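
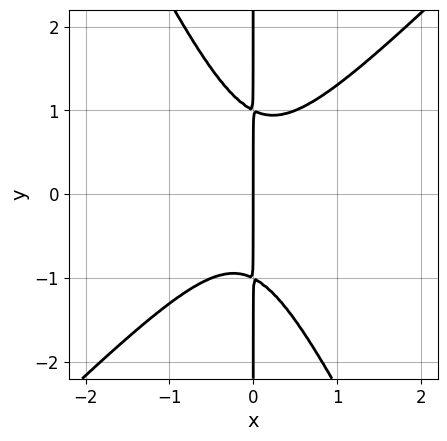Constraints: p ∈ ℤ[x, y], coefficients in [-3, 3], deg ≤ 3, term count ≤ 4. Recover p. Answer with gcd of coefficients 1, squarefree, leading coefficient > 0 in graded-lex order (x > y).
The degree is 3 — the shape is more complex than any degree-2 curve.
From the axis intercepts and sections: it crosses the x-axis at the gridline x = 0; every point of the y-axis in the box is on the curve.
The integer polynomial consistent with all of this is the stated p.

2*x^3 - x^2*y - x*y^2 + x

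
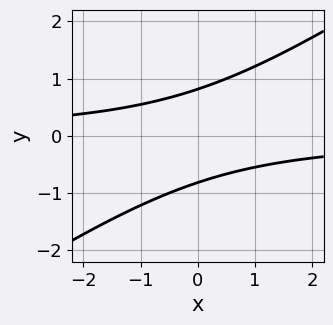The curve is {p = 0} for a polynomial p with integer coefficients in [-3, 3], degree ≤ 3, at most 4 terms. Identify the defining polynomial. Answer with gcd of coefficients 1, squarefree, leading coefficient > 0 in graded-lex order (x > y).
2*x*y - 3*y^2 + 2

deg p = 2. No degree-1 curve has this shape.
Observable constraints: no x-intercept at any integer in the box.
The integer polynomial consistent with all of this is the stated p.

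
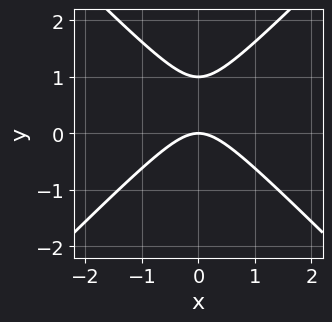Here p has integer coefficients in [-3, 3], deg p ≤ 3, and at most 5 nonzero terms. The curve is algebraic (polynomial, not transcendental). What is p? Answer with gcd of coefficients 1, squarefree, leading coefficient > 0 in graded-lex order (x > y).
First, the degree is 2 — no degree-1 curve has this shape.
Then, symmetries: it's symmetric under x → −x, forcing even powers of x.
Next, from the axis intercepts and sections: it meets the x-axis at x = 0 (among the integer gridlines); the y-axis gridline crossings are at y ∈ {0, 1}.
Finally, solving for integer coefficients yields p as stated.

x^2 - y^2 + y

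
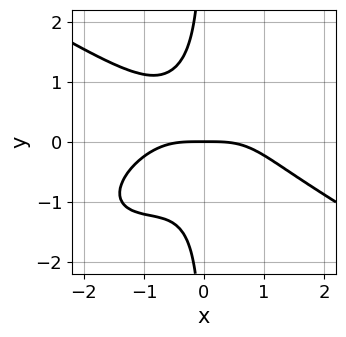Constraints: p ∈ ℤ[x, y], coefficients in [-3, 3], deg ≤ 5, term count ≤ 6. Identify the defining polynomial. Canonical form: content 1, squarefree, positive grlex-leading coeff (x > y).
First, deg p = 4. The shape is more complex than any degree-3 curve.
Then, from the visible intercepts: it meets the x-axis at x = 0 (among the integer gridlines); one y-axis crossing is at y = 0.
Finally, solving for integer coefficients yields p as stated.

x^4 - x^2*y^2 + 3*x*y^3 + 2*x^2*y + 2*y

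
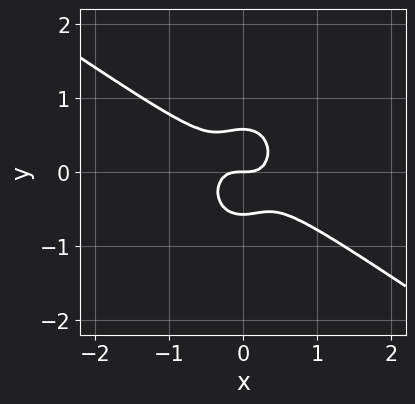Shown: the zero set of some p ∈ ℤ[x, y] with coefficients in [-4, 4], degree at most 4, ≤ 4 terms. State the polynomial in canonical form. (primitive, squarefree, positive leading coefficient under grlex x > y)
3*x^3 + 3*x^2*y + 3*y^3 - y

(a) deg p = 3. No degree-2 curve has this shape.
(b) Against the integer gridlines: one x-axis crossing is at x = 0; it meets the y-axis at y = 0 (among the integer gridlines).
(c) The integer polynomial consistent with all of this is the stated p.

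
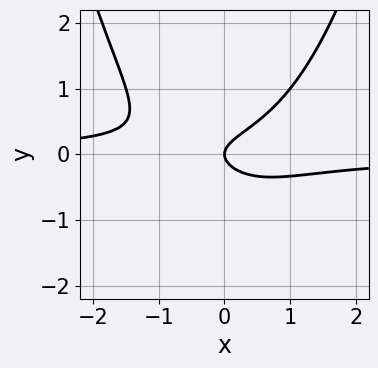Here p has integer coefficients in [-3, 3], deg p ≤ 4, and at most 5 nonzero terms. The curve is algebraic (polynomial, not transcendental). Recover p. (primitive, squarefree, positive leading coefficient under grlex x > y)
2*x^2*y - 3*y^2 + x

The degree is 3 — the shape is more complex than any degree-2 curve.
Against the integer gridlines: it meets the y-axis at y = 0 (among the integer gridlines); it meets the x-axis at x = 0 (among the integer gridlines).
Fitting integer coefficients to these (and the overall shape) gives p.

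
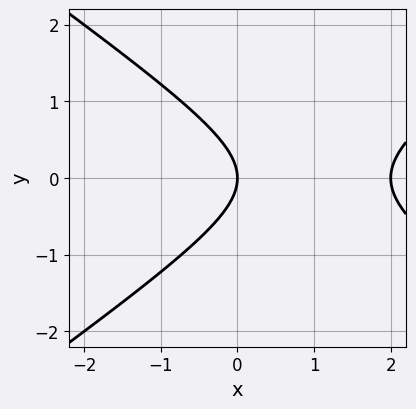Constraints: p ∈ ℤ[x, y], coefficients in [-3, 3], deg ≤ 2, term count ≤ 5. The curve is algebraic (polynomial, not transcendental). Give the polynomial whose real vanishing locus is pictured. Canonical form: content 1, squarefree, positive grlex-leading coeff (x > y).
1. deg p = 2. The shape is more complex than any degree-1 curve.
2. Symmetries: mirror symmetry y ↦ −y ⇒ only even powers of y.
3. Observable constraints: it crosses the y-axis at the gridline y = 0; among the integer gridlines, it crosses the x-axis at x ∈ {0, 2}.
4. Assembling these constraints gives the stated polynomial.

x^2 - 2*y^2 - 2*x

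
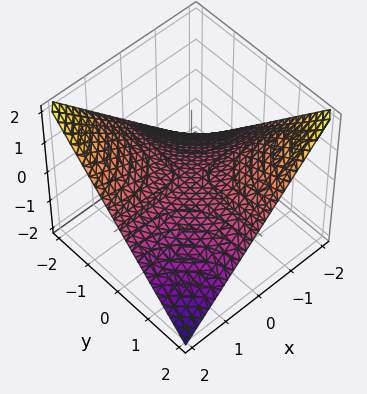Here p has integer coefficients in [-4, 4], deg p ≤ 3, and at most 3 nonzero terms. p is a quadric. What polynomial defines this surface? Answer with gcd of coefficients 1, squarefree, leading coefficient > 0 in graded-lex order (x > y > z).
The degree is 2 — a saddle surface; a quadric.
From the visible intercepts: the visible x-axis segment lies entirely on the surface; it crosses the z-axis at the gridline z = 0; the visible y-axis segment lies entirely on the surface.
Solving for integer coefficients yields p as stated.

x*y + 2*z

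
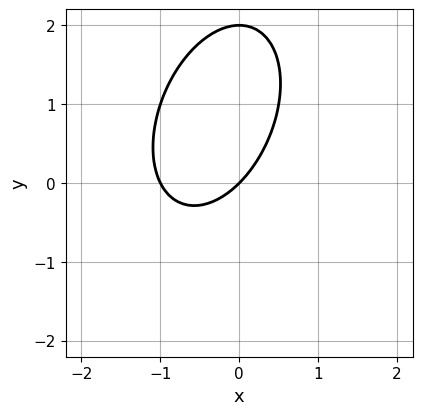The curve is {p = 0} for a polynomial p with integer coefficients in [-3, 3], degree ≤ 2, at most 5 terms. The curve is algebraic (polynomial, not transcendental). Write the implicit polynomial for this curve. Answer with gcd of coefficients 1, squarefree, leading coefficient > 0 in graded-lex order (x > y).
2*x^2 - x*y + y^2 + 2*x - 2*y

First, the degree is 2 — no degree-1 curve has this shape.
Then, from the visible intercepts: the x-axis gridline crossings are at x ∈ {-1, 0}; among the integer gridlines, it crosses the y-axis at y ∈ {0, 2}.
Finally, putting this together gives p.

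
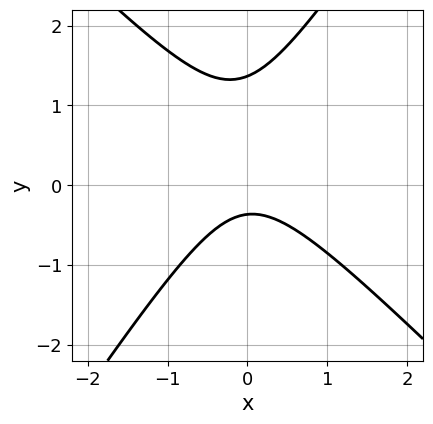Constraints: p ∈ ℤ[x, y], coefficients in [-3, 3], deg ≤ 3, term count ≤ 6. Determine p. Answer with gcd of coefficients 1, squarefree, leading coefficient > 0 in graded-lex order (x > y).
3*x^2 + x*y - 2*y^2 + 2*y + 1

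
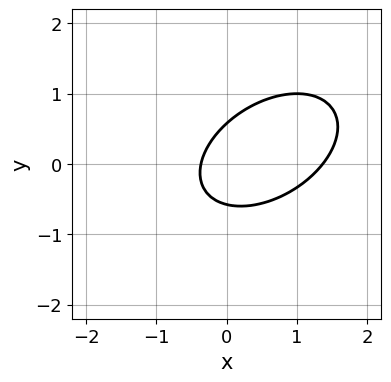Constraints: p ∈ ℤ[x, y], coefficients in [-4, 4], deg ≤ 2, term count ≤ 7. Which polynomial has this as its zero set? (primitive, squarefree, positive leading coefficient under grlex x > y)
2*x^2 - 2*x*y + 3*y^2 - 2*x - 1

First, the degree is 2 — a generic line meets the curve in up to 2 points.
Finally, matching integer coefficients to the picture gives p.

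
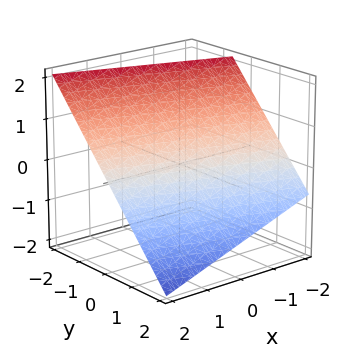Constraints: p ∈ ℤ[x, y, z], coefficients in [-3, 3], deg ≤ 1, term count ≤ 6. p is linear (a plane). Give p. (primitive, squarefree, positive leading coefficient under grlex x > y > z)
(a) Degree: every cross-section is a straight line — this is a plane, so deg p = 1.
(b) Reading off the gridlines: one x-axis crossing is at x = 2.
(c) Matching integer coefficients to the picture gives p.

x + 3*y + 3*z - 2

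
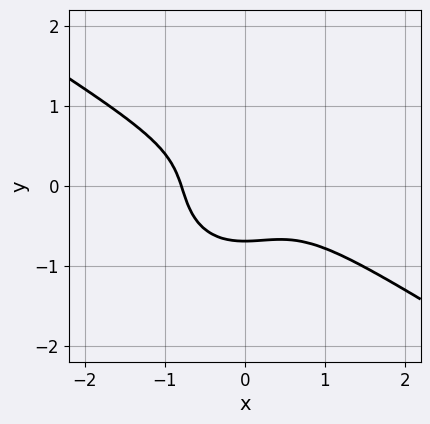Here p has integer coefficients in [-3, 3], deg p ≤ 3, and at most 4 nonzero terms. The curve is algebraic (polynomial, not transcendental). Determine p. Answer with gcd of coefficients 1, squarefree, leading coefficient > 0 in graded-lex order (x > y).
1. Degree: a generic line meets the curve in up to 3 points, so deg p = 3.
2. Solving for integer coefficients yields p as stated.

2*x^3 + 2*x^2*y + 3*y^3 + 1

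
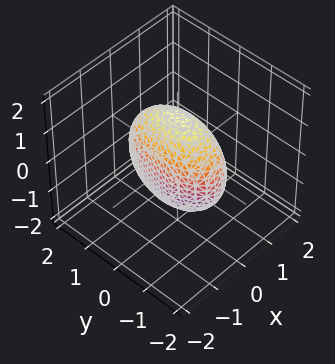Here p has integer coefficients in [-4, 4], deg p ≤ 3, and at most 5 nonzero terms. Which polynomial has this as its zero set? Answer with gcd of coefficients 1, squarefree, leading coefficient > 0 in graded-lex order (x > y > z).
3*x^2 + y^2 + z^2 - 2

1. The degree is 2 — a closed, bounded, convex surface; a quadric.
2. Symmetries: the y ↦ −y reflection is a symmetry, so y appears only in even powers; it's symmetric under z → −z, forcing even powers of z; mirror symmetry x ↦ −x ⇒ only even powers of x.
3. Solving for integer coefficients yields p as stated.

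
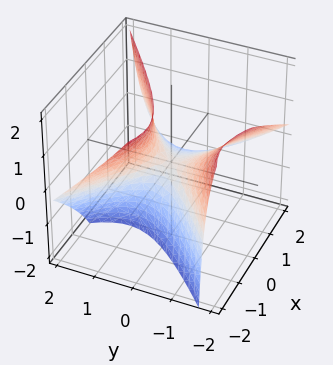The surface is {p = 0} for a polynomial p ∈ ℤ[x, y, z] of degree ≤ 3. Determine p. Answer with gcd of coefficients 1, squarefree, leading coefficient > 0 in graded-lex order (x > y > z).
First, the degree is 2 — no degree-1 surface has this shape.
Then, observable constraints: it meets the x-axis at x = 0 (among the integer gridlines); it meets the z-axis at z = 0 (among the integer gridlines); it crosses the y-axis at the gridline y = 0.
Finally, fitting integer coefficients to these (and the overall shape) gives p.

2*x^2 + 3*x*z - 3*y^2 - 3*y*z + 2*z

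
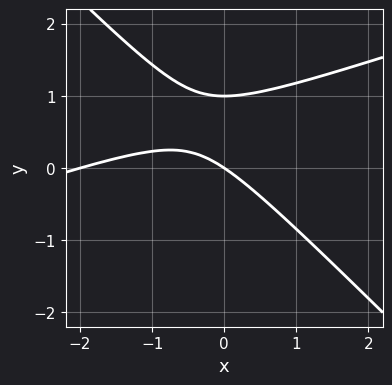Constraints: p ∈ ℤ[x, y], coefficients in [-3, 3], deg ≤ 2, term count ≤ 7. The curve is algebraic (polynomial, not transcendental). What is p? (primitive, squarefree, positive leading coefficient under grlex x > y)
x^2 - 2*x*y - 3*y^2 + 2*x + 3*y

First, deg p = 2. A generic line meets the curve in up to 2 points.
Next, checking where it meets the axes: the y-axis gridline crossings are at y ∈ {0, 1}; among the integer gridlines, it crosses the x-axis at x ∈ {-2, 0}.
Finally, assembling these constraints gives the stated polynomial.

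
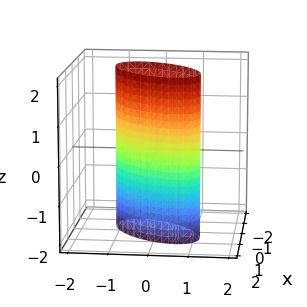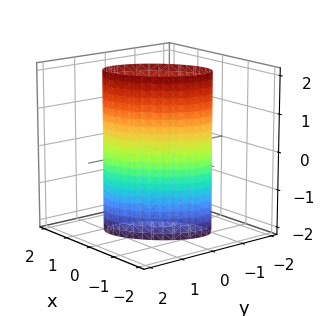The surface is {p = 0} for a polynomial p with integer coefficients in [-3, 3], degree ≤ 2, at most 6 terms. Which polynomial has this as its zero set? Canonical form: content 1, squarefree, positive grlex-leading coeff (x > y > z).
x^2 - x*y + y^2 - 1

Degree: no degree-1 surface has this shape, so deg p = 2.
From the axis intercepts and sections: the x-axis gridline crossings are at x ∈ {-1, 1}; it misses every integer gridline on the z-axis; the y-axis gridline crossings are at y ∈ {-1, 1}.
Assembling these constraints gives the stated polynomial.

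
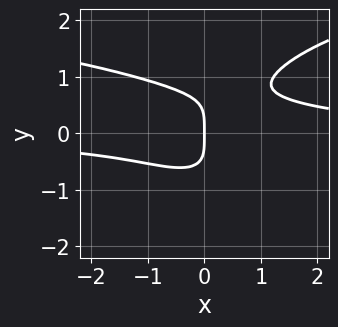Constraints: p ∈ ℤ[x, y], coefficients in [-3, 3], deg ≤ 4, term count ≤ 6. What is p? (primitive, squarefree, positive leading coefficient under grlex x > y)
First, deg p = 4. The shape is more complex than any degree-3 curve.
Then, from the axis intercepts and sections: one x-axis crossing is at x = 0; it meets the y-axis at y = 0 (among the integer gridlines).
Finally, solving for integer coefficients yields p as stated.

x^2*y^2 + 3*y^4 - 3*x^2*y - 3*x*y^2 + 3*x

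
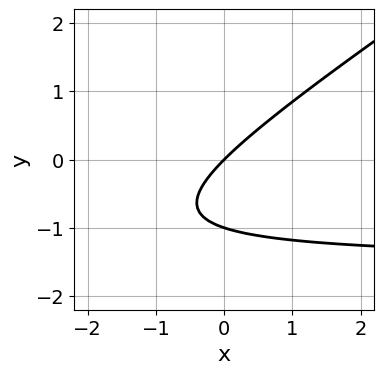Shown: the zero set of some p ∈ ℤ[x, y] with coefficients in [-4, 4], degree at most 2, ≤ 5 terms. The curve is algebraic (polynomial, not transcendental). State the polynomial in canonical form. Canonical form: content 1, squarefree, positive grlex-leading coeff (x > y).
First, degree: the shape is more complex than any degree-1 curve, so deg p = 2.
Next, checking where it meets the axes: the y-axis gridline crossings are at y ∈ {-1, 0}; it meets the x-axis at x = 0 (among the integer gridlines).
Finally, together with the visible shape, these determine p as stated.

2*x*y - 3*y^2 + 3*x - 3*y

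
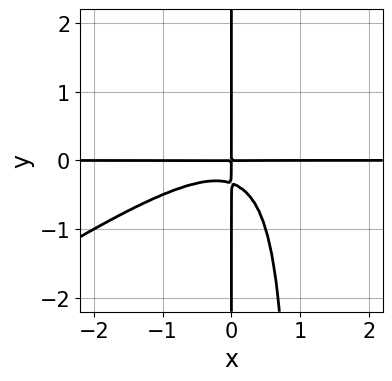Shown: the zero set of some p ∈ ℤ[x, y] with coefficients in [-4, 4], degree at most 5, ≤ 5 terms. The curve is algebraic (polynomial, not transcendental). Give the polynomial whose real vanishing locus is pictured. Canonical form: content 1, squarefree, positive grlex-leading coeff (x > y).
2*x^3*y - 3*x^2*y^2 + 3*x*y^2 + x*y

1. deg p = 4. The shape is more complex than any degree-3 curve.
2. Against the integer gridlines: every point of the y-axis in the box is on the curve; the visible x-axis segment lies entirely on the curve.
3. Solving for integer coefficients yields p as stated.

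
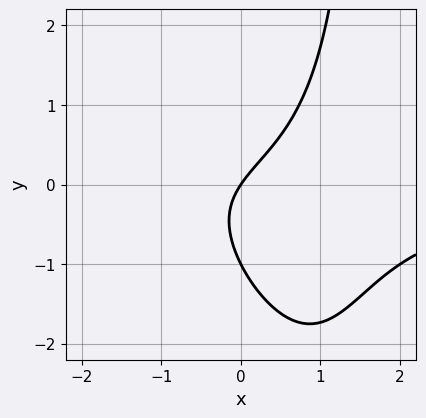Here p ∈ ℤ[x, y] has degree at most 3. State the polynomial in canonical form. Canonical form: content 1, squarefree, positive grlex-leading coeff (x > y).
2*x^2*y + x*y^2 - 2*y^2 + 3*x - 2*y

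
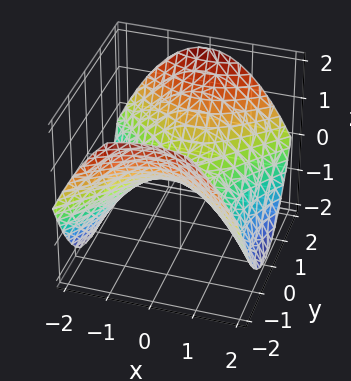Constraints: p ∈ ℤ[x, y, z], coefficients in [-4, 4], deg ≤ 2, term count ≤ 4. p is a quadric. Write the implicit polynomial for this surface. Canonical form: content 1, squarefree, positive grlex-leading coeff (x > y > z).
First, the degree is 2 — a saddle surface; a quadric.
Then, symmetries: it's symmetric under y → −y, forcing even powers of y; it's symmetric under x → −x, forcing even powers of x.
Then, from the visible intercepts: one z-axis crossing is at z = 0; it crosses the y-axis at the gridline y = 0; one x-axis crossing is at x = 0.
Finally, solving for integer coefficients yields p as stated.

x^2 - y^2 + 2*z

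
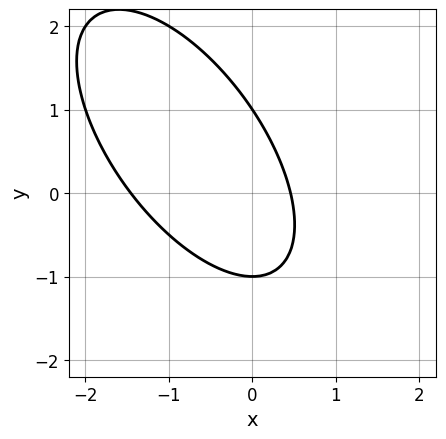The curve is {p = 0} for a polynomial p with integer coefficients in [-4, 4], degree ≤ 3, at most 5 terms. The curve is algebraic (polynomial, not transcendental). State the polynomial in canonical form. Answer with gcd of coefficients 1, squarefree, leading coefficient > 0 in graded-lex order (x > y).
1. Degree: a generic line meets the curve in up to 2 points, so deg p = 2.
2. Reading off the gridlines: the y-axis gridline crossings are at y ∈ {-1, 1}.
3. Together with the visible shape, these determine p as stated.

3*x^2 + 3*x*y + 2*y^2 + 3*x - 2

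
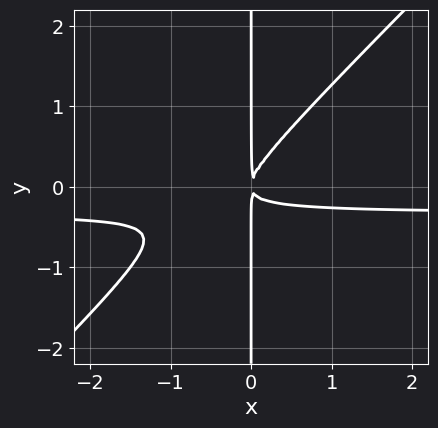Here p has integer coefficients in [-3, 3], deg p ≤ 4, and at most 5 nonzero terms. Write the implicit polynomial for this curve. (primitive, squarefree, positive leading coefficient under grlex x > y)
(a) deg p = 3. No degree-2 curve has this shape.
(b) Observable constraints: every point of the y-axis in the box is on the curve.
(c) Assembling these constraints gives the stated polynomial.

3*x^2*y - 3*x*y^2 + x^2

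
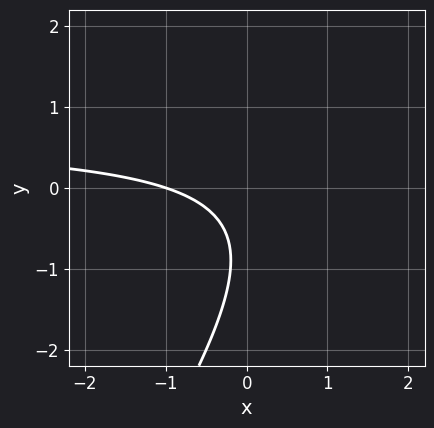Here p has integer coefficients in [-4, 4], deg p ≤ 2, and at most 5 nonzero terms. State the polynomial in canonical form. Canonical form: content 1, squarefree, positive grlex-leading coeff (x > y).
First, degree: a generic line meets the curve in up to 2 points, so deg p = 2.
Then, against the integer gridlines: one x-axis crossing is at x = -1; the curve avoids every integer y-axis point in the box.
Finally, putting this together gives p.

3*x*y - 2*y^2 - 2*x - 3*y - 2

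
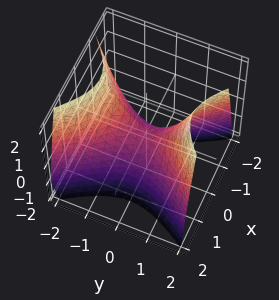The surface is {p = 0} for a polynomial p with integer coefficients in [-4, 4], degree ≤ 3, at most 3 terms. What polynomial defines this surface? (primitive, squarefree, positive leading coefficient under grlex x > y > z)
3*x^2 - 2*y^2 + 2*z

The degree is 2 — a hyperbolic paraboloid; a quadric.
Symmetries: mirror symmetry y ↦ −y ⇒ only even powers of y; mirror symmetry x ↦ −x ⇒ only even powers of x.
From the visible intercepts: it meets the z-axis at z = 0 (among the integer gridlines); it crosses the x-axis at the gridline x = 0.
Fitting integer coefficients to these (and the overall shape) gives p.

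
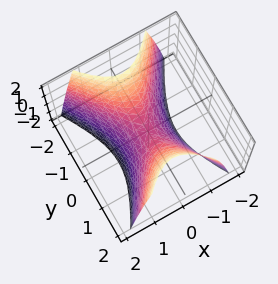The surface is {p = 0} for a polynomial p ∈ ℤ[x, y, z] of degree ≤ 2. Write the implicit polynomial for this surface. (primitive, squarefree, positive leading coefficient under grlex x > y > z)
2*x^2 - y^2 + z

First, deg p = 2. A saddle surface; a quadric.
Then, symmetries: it's symmetric under x → −x, forcing even powers of x; it's symmetric under y → −y, forcing even powers of y.
Next, checking where it meets the axes: it meets the z-axis at z = 0 (among the integer gridlines); it meets the x-axis at x = 0 (among the integer gridlines); one y-axis crossing is at y = 0.
Finally, solving for integer coefficients yields p as stated.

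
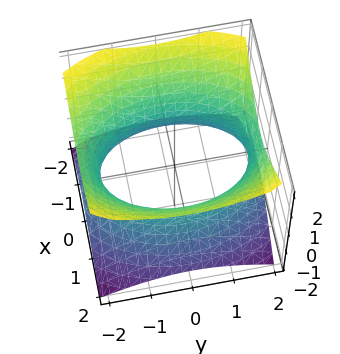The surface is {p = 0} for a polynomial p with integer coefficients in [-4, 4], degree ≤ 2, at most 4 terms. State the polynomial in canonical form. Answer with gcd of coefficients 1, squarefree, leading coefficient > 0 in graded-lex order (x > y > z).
1. The degree is 2 — one connected sheet with a waist; a quadric.
2. Symmetries: it's symmetric under z → −z, forcing even powers of z; mirror symmetry x ↦ −x ⇒ only even powers of x; the y ↦ −y reflection is a symmetry, so y appears only in even powers.
3. Checking where it meets the axes: no z-intercept at any integer in the box.
4. The integer polynomial consistent with all of this is the stated p.

2*x^2 + y^2 - 2*z^2 - 3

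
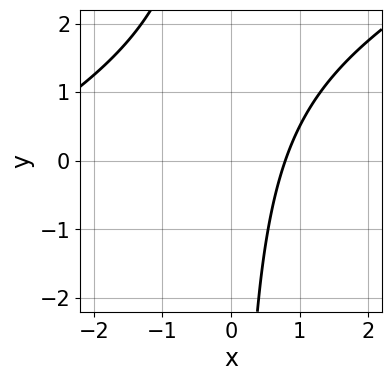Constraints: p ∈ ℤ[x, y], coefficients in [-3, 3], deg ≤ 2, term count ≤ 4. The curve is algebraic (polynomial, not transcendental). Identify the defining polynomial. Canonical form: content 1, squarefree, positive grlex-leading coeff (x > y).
x^2 - 2*x*y + 3*x - 3

Degree: the shape is more complex than any degree-1 curve, so deg p = 2.
Against the integer gridlines: the curve avoids every integer y-axis point in the box.
Assembling these constraints gives the stated polynomial.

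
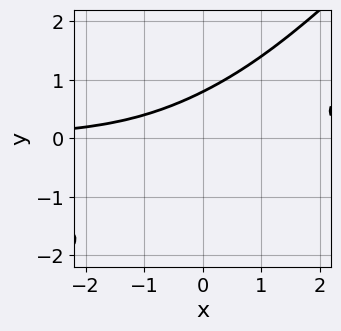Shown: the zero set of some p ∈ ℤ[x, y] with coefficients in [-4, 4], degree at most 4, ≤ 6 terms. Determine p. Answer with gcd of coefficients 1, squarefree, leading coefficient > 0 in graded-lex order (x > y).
First, deg p = 3.
Then, from the axis intercepts and sections: the curve avoids every integer x-axis point in the box.
Finally, solving for integer coefficients yields p as stated.

x^2*y - 3*x*y^2 + 2*y^3 - 1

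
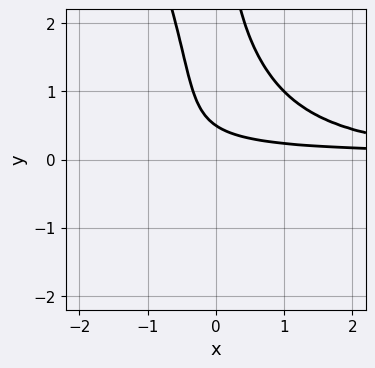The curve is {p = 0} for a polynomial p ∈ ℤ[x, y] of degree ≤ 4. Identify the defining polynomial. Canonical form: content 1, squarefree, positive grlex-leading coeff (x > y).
1. deg p = 4.
2. Checking where it meets the axes: the curve avoids every integer x-axis point in the box.
3. The integer polynomial consistent with all of this is the stated p.

3*x^2*y^2 + x*y^3 - 3*x*y - 2*y + 1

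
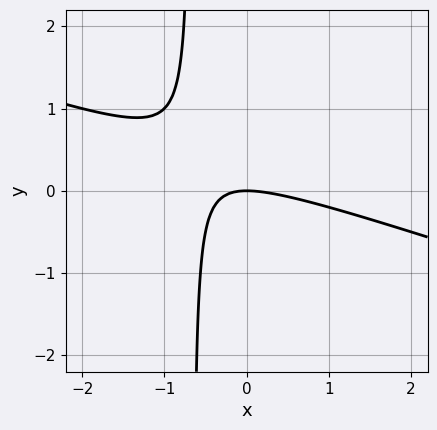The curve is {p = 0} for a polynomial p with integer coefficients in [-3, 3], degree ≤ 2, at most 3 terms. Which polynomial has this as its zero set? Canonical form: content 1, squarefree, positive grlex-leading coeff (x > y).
(a) The degree is 2 — no degree-1 curve has this shape.
(b) Observable constraints: one y-axis crossing is at y = 0; one x-axis crossing is at x = 0.
(c) Matching integer coefficients to the picture gives p.

x^2 + 3*x*y + 2*y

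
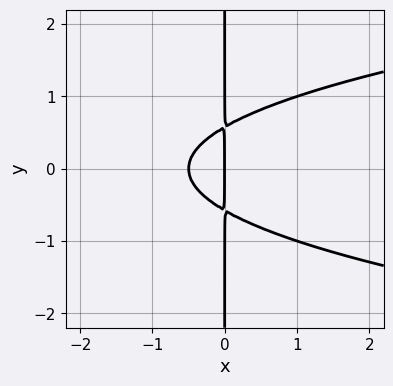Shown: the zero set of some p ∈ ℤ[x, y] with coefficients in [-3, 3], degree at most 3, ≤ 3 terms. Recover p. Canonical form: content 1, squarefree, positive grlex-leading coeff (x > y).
3*x*y^2 - 2*x^2 - x

First, degree: no degree-2 curve has this shape, so deg p = 3.
Next, symmetries: it's symmetric under y → −y, forcing even powers of y.
Then, from the axis intercepts and sections: every point of the y-axis in the box is on the curve; it crosses the x-axis at the gridline x = 0.
Finally, assembling these constraints gives the stated polynomial.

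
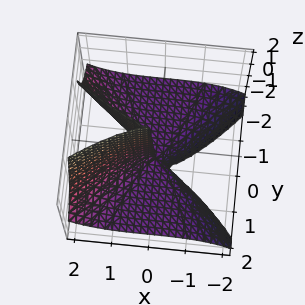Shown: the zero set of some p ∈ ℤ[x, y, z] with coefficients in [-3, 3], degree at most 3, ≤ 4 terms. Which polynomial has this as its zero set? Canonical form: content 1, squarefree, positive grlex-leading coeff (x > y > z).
First, degree: the shape is more complex than any degree-2 surface, so deg p = 3.
Then, reading off the gridlines: it crosses the x-axis at the gridline x = 0; the visible z-axis segment lies entirely on the surface.
Finally, the integer polynomial consistent with all of this is the stated p.

x^3 - 3*y^2*z - 3*y^2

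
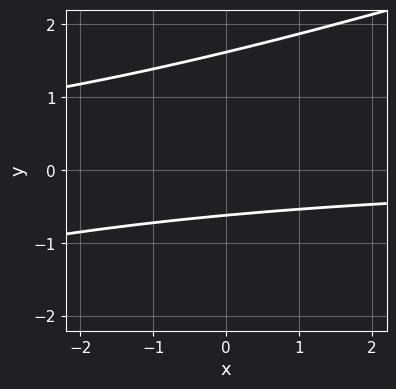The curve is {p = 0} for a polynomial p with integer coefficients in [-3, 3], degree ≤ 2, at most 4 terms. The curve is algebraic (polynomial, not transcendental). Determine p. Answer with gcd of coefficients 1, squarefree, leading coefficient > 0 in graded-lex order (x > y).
x*y - 3*y^2 + 3*y + 3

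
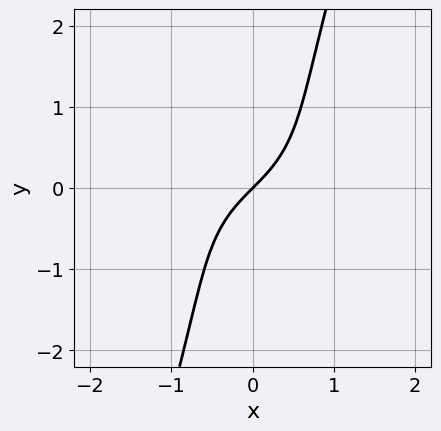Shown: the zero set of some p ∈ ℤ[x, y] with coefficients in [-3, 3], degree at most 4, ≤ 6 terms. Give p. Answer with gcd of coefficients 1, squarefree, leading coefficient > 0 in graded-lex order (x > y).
2*x^3 + 3*x*y^2 - y^3 + 3*x - 3*y

(a) The degree is 3 — the shape is more complex than any degree-2 curve.
(b) From the visible intercepts: it meets the y-axis at y = 0 (among the integer gridlines); it meets the x-axis at x = 0 (among the integer gridlines).
(c) Putting this together gives p.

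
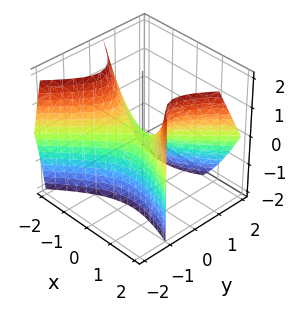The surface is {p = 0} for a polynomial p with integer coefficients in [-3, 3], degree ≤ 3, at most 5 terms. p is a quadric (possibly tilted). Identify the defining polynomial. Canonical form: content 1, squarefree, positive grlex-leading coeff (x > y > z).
1. Degree: a generic line meets the surface in up to 2 points, so deg p = 2.
2. Observable constraints: it meets the x-axis at x = 0 (among the integer gridlines); it crosses the z-axis at the gridline z = 0; it meets the y-axis at y = 0 (among the integer gridlines).
3. Assembling these constraints gives the stated polynomial.

x^2 + x*y - 2*y^2 - y*z - z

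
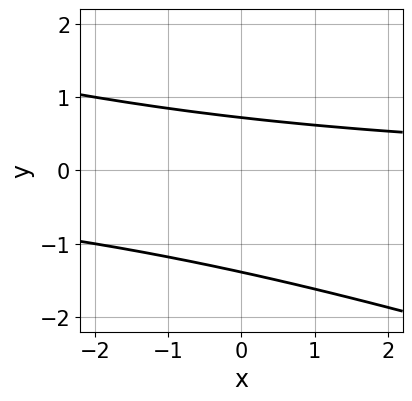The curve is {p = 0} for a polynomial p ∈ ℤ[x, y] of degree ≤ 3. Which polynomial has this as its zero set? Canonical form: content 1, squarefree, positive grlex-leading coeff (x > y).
(a) The degree is 2 — no degree-1 curve has this shape.
(b) Checking where it meets the axes: it misses every integer gridline on the x-axis.
(c) Matching integer coefficients to the picture gives p.

x*y + 3*y^2 + 2*y - 3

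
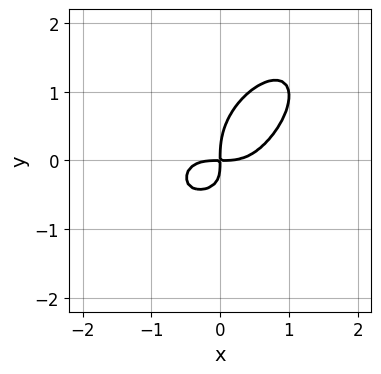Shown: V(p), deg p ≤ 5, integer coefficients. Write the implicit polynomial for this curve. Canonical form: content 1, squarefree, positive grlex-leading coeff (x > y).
Degree: the shape is more complex than any degree-3 curve, so deg p = 4.
Solving for integer coefficients yields p as stated.

2*x^4 + x^3*y + 2*y^4 - 3*x*y^2 - 2*x*y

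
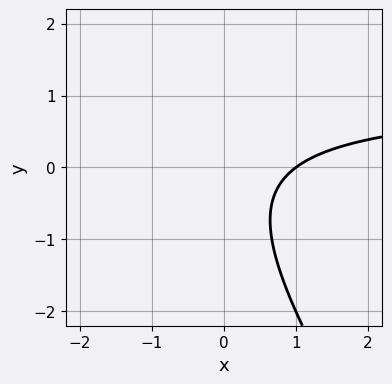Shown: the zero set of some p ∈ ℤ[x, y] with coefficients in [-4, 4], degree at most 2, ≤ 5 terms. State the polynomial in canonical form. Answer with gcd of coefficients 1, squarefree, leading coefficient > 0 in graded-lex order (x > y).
1. Degree: the shape is more complex than any degree-1 curve, so deg p = 2.
2. Checking where it meets the axes: no y-intercept at any integer in the box; it meets the x-axis at x = 1 (among the integer gridlines).
3. The integer polynomial consistent with all of this is the stated p.

3*x*y + 2*y^2 - 3*x + y + 3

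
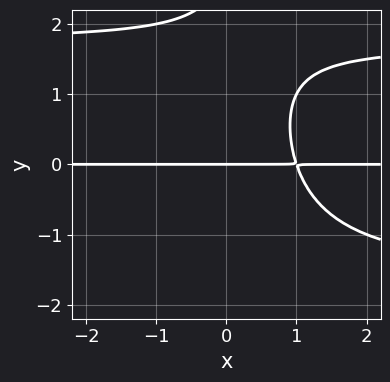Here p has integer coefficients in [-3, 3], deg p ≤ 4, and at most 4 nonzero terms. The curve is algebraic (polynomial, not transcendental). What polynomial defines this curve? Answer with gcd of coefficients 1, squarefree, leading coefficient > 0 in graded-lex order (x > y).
x*y^3 - 3*x*y - y^2 + 3*y

First, deg p = 4. No degree-3 curve has this shape.
Then, against the integer gridlines: one y-axis crossing is at y = 0; every point of the x-axis in the box is on the curve.
Finally, matching integer coefficients to the picture gives p.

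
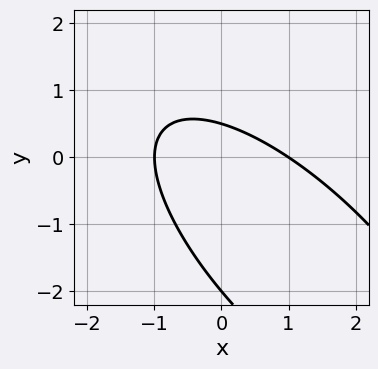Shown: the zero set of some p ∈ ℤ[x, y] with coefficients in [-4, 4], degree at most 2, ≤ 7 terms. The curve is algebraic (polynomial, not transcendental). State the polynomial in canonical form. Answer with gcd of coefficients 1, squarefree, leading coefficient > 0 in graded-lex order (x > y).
2*x^2 + 3*x*y + 2*y^2 + 3*y - 2

The degree is 2 — a generic line meets the curve in up to 2 points.
Observable constraints: it crosses the y-axis at the gridline y = -2; among the integer gridlines, it crosses the x-axis at x ∈ {-1, 1}.
Matching integer coefficients to the picture gives p.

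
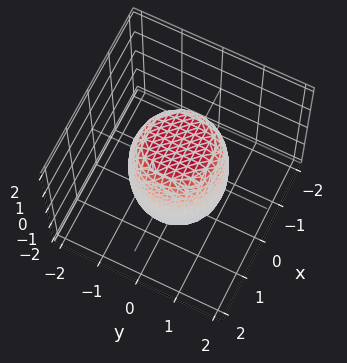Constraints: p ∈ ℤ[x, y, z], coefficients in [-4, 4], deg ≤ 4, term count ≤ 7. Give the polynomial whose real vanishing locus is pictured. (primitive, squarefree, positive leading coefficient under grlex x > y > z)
1. deg p = 4.
2. Symmetries: rotational symmetry about the z-axis ⇒ p depends on x, y only through x² + y².
3. Against the integer gridlines: a circular section at z = 1 has radius exactly 1.
4. Solving for integer coefficients yields p as stated.

2*x^4 + 4*x^2*y^2 + 2*y^4 - x^2 - y^2 + z^2 - 2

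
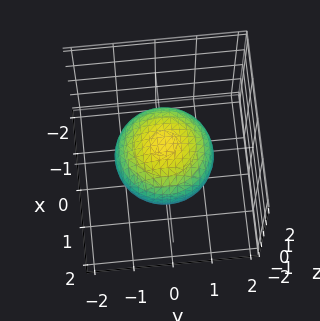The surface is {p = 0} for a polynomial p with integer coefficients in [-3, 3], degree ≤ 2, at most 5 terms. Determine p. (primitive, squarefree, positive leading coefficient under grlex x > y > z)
2*x^2 + 2*y^2 + 3*z^2 - 3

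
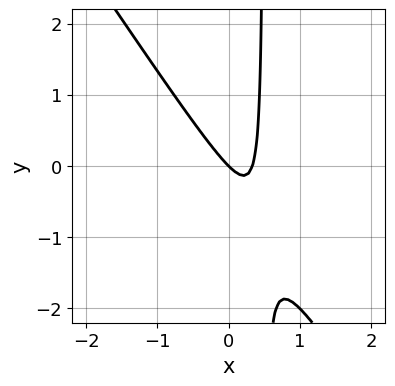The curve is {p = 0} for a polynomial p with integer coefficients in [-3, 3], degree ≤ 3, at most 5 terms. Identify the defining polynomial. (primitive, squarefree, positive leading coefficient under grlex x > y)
3*x^2 + 2*x*y - x - y

deg p = 2. The shape is more complex than any degree-1 curve.
From the axis intercepts and sections: it crosses the x-axis at the gridline x = 0; one y-axis crossing is at y = 0.
The integer polynomial consistent with all of this is the stated p.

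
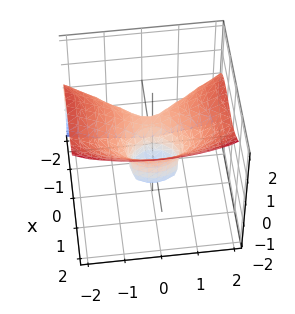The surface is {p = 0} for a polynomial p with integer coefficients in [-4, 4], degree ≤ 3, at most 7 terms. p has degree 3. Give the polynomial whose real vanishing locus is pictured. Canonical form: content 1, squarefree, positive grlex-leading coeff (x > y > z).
3*x^3 - 2*z^3 - x^2 + 2*y^2 - 2*x

deg p = 3.
Against the integer gridlines: one y-axis crossing is at y = 0; the x-axis gridline crossings are at x ∈ {0, 1}.
Matching integer coefficients to the picture gives p.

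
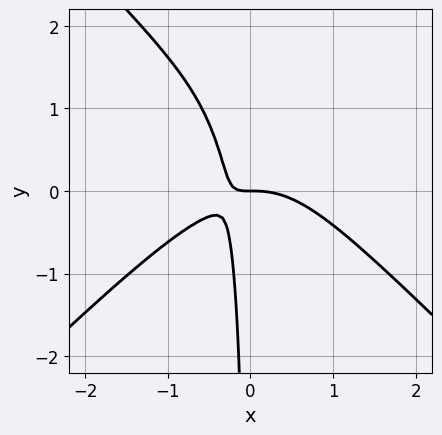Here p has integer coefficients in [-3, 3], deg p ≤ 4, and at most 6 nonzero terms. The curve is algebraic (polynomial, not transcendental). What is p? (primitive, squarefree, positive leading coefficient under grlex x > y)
2*x^3 - 2*x*y^2 + 3*x*y + y

The degree is 3 — the shape is more complex than any degree-2 curve.
From the axis intercepts and sections: it crosses the x-axis at the gridline x = 0; one y-axis crossing is at y = 0.
These observations pin down the coefficients.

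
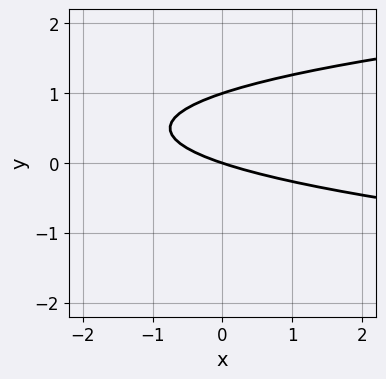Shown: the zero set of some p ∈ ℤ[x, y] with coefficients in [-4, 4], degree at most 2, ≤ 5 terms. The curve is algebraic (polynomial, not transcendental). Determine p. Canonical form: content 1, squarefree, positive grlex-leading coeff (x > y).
Degree: the shape is more complex than any degree-1 curve, so deg p = 2.
From the visible intercepts: among the integer gridlines, it crosses the y-axis at y ∈ {0, 1}; it meets the x-axis at x = 0 (among the integer gridlines).
Matching integer coefficients to the picture gives p.

3*y^2 - x - 3*y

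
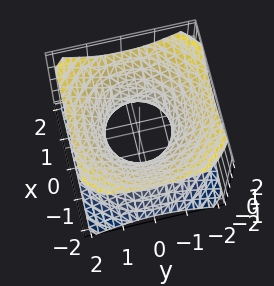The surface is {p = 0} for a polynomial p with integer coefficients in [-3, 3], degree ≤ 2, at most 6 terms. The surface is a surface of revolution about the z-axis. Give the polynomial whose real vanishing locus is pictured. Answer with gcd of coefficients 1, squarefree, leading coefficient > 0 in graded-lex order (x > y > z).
2*x^2 + 2*y^2 - 3*z^2 - 2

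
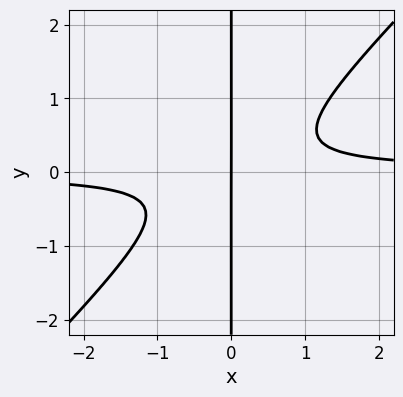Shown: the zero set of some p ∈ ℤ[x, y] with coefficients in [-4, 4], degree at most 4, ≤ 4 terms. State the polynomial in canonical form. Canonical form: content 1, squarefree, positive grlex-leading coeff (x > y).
3*x^2*y - 3*x*y^2 - x

The degree is 3 — no degree-2 curve has this shape.
Against the integer gridlines: the visible y-axis segment lies entirely on the curve; it crosses the x-axis at the gridline x = 0.
Together with the visible shape, these determine p as stated.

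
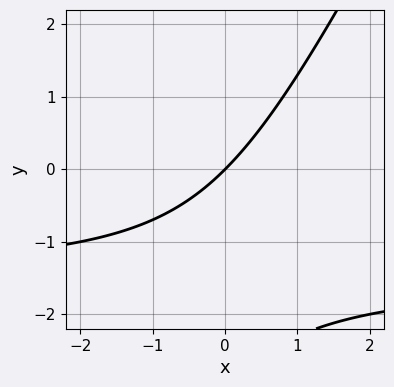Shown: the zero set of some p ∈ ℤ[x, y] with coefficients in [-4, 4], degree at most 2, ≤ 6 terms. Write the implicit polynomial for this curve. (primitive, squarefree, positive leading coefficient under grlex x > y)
deg p = 2. No degree-1 curve has this shape.
From the visible intercepts: it crosses the y-axis at the gridline y = 0; one x-axis crossing is at x = 0.
Together with the visible shape, these determine p as stated.

2*x*y - y^2 + 3*x - 3*y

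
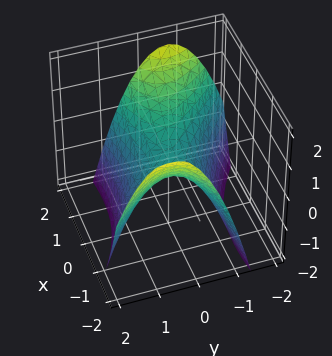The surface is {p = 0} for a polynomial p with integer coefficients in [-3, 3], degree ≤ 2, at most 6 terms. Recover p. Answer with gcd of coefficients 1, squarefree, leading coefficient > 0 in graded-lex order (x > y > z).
Degree: a generic line meets the surface in up to 2 points, so deg p = 2.
From the axis intercepts and sections: it meets the z-axis at z = 0 (among the integer gridlines); one y-axis crossing is at y = 0.
Solving for integer coefficients yields p as stated.

x^2 - 2*x*y - 3*y^2 - 3*z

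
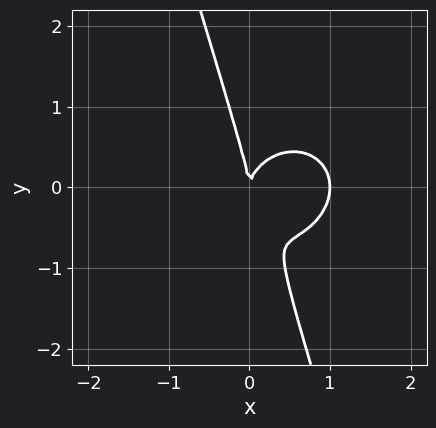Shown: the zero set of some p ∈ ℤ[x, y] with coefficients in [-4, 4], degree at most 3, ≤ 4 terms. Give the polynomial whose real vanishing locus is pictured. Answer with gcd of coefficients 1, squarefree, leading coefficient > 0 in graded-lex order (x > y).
3*x^3 + 3*x*y^2 + y^3 - 3*x^2

(a) The degree is 3 — the shape is more complex than any degree-2 curve.
(b) Reading off the gridlines: among the integer gridlines, it crosses the x-axis at x ∈ {0, 1}; it meets the y-axis at y = 0 (among the integer gridlines).
(c) Fitting integer coefficients to these (and the overall shape) gives p.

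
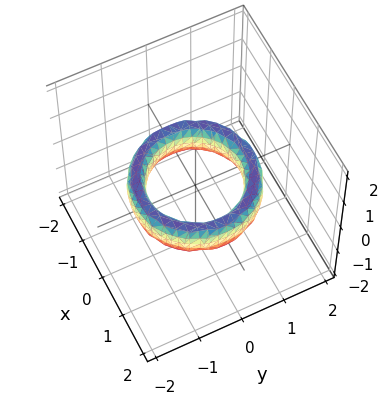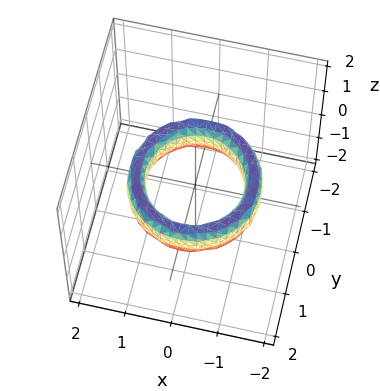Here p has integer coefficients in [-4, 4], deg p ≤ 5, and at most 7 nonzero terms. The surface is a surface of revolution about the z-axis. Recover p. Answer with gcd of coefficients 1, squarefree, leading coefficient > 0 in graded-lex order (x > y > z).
x^4 + 2*x^2*y^2 + y^4 - 3*x^2 - 3*y^2 + z^2 + 2

deg p = 4. No degree-3 surface has this shape.
By symmetry, every cross-section ⟂ z is a circle, so x, y appear only via x² + y².
Reading off the gridlines: the x-axis gridline crossings are at x ∈ {-1, 1}; a circular section at z = 0 has radius exactly 1.
Assembling these constraints gives the stated polynomial. Check: (0, -1, 0) on the y-axis lies on the surface, and p(0, -1, 0) = 0. ✓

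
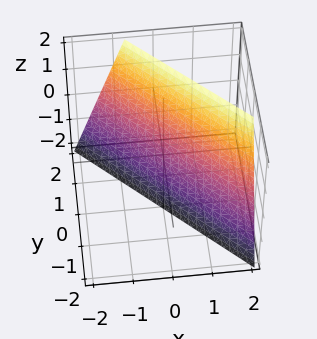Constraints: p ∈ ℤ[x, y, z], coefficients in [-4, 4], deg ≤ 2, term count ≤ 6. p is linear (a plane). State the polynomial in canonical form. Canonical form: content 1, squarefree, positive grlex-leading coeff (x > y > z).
1. Degree: every cross-section is a straight line — this is a plane, so deg p = 1.
2. From the axis intercepts and sections: one z-axis crossing is at z = -2.
3. Matching integer coefficients to the picture gives p.

3*x + 3*y - z - 2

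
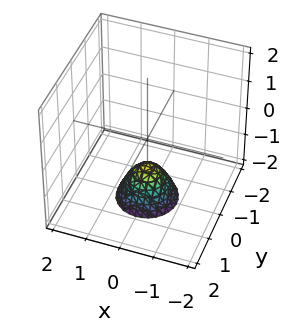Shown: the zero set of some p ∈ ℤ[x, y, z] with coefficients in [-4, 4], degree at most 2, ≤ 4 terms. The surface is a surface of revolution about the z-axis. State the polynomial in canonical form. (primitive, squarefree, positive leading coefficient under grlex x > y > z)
3*x^2 + 3*y^2 + 2*z + 2

deg p = 2.
Symmetries: rotational symmetry about the z-axis ⇒ p depends on x, y only through x² + y².
Against the integer gridlines: it meets the z-axis at z = -1 (among the integer gridlines); a circular section at z = -2 has radius between 0 and 1.
Putting this together gives p.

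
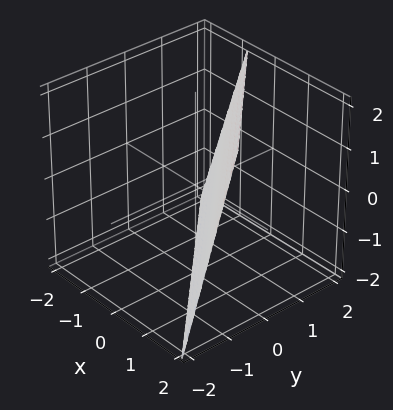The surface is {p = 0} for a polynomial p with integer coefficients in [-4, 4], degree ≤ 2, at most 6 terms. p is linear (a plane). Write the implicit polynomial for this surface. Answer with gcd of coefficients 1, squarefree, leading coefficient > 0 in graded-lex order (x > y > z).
3*x + 3*y - z - 2

1. The degree is 1 — every cross-section is a straight line — this is a plane.
2. Reading off the gridlines: one z-axis crossing is at z = -2.
3. Matching integer coefficients to the picture gives p.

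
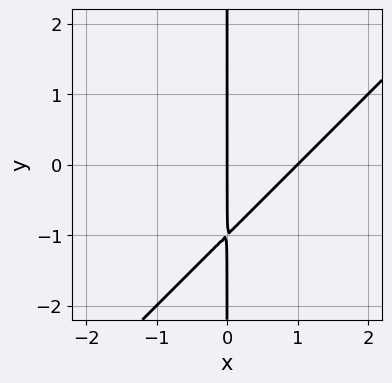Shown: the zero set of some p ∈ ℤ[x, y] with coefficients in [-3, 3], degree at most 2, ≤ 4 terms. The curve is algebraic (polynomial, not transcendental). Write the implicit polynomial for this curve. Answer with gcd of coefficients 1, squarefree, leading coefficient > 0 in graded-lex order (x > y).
(a) The degree is 2 — no degree-1 curve has this shape.
(b) Against the integer gridlines: every point of the y-axis in the box is on the curve; the x-axis gridline crossings are at x ∈ {0, 1}.
(c) Fitting integer coefficients to these (and the overall shape) gives p.

x^2 - x*y - x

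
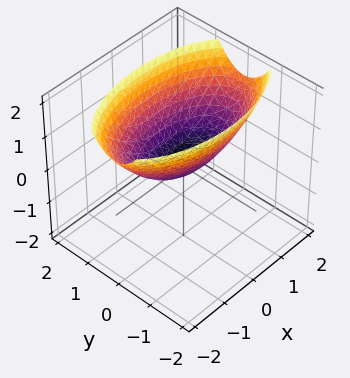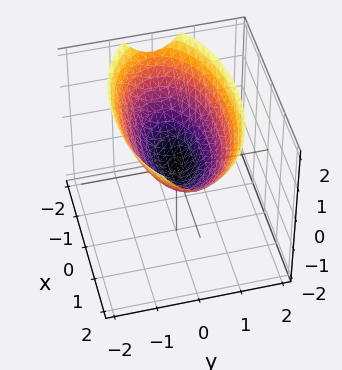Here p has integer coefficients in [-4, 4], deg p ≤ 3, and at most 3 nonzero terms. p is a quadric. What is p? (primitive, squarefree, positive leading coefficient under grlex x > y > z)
deg p = 2. A single bowl opening along one axis; a quadric.
Symmetries: it's symmetric under x → −x, forcing even powers of x; it's symmetric under y → −y, forcing even powers of y.
Observable constraints: it meets the y-axis at y = 0 (among the integer gridlines); it crosses the x-axis at the gridline x = 0; it crosses the z-axis at the gridline z = 0.
Solving for integer coefficients yields p as stated.

x^2 + 3*y^2 - 3*z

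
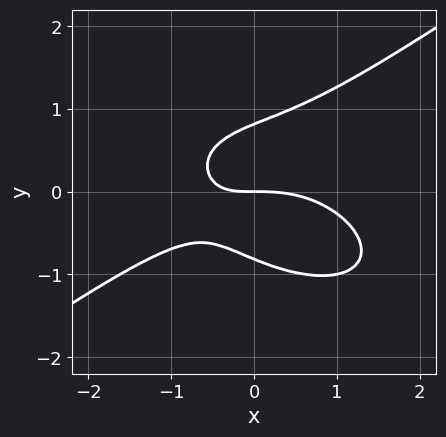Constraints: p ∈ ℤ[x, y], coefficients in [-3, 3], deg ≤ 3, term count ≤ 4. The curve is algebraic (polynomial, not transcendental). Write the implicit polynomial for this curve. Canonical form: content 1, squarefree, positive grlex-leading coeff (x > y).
x^3 - 3*y^3 + 2*x*y + 2*y

(a) The degree is 3 — the shape is more complex than any degree-2 curve.
(b) Observable constraints: it meets the y-axis at y = 0 (among the integer gridlines); one x-axis crossing is at x = 0.
(c) The integer polynomial consistent with all of this is the stated p.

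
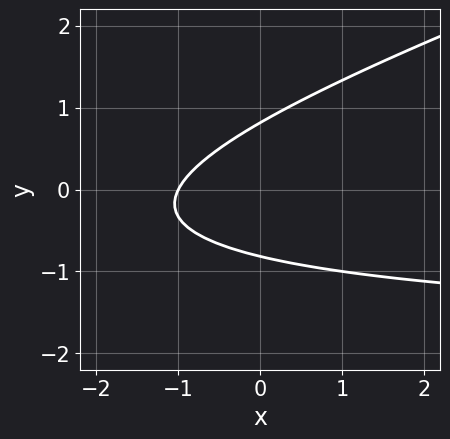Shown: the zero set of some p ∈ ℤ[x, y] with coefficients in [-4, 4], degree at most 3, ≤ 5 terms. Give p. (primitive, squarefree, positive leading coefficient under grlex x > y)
The degree is 2 — the shape is more complex than any degree-1 curve.
Observable constraints: it meets the x-axis at x = -1 (among the integer gridlines).
Matching integer coefficients to the picture gives p.

x*y - 3*y^2 + 2*x + 2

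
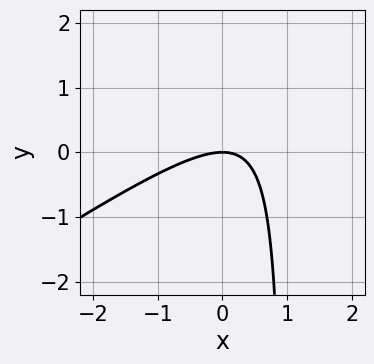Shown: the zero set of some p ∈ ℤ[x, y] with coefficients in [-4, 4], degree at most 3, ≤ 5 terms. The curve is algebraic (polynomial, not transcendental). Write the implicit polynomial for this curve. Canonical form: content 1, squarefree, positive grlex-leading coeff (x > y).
2*x^2 - 3*x*y + 3*y

First, degree: the shape is more complex than any degree-1 curve, so deg p = 2.
Then, against the integer gridlines: one y-axis crossing is at y = 0; one x-axis crossing is at x = 0.
Finally, together with the visible shape, these determine p as stated.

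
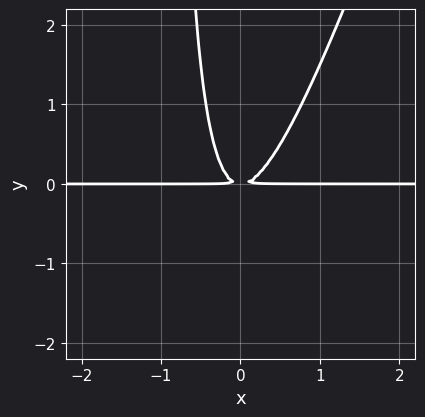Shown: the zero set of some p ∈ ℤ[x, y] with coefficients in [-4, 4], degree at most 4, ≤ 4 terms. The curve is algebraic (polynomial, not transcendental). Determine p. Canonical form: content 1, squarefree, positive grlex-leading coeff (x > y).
3*x^2*y - x*y^2 - y^2

First, degree: a generic line meets the curve in up to 3 points, so deg p = 3.
Next, checking where it meets the axes: every point of the x-axis in the box is on the curve.
Finally, assembling these constraints gives the stated polynomial.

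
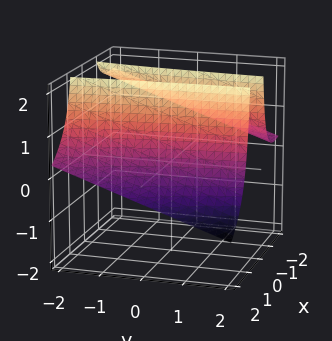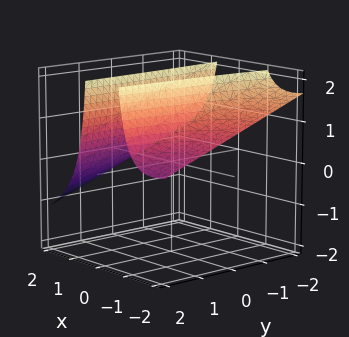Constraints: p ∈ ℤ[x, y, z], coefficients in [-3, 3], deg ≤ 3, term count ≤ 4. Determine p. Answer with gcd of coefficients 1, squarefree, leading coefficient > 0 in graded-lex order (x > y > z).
(a) I count 2 distinct pieces. They look like related sheets of one shape, so recover p as a whole.
(b) The degree is 3 — no degree-2 surface has this shape.
(c) Against the integer gridlines: no z-intercept at any integer in the box; no y-intercept at any integer in the box.
(d) Putting this together gives p.

x^3 + x^2*y + 3*x^2*z - 3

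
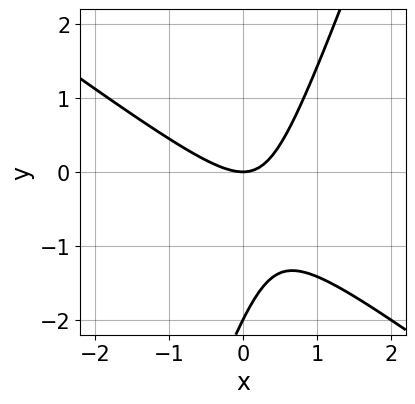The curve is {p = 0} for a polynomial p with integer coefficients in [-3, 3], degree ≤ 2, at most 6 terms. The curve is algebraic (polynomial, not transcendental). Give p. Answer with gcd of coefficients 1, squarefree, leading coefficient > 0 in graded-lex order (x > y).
First, deg p = 2.
Then, from the axis intercepts and sections: it meets the x-axis at x = 0 (among the integer gridlines); among the integer gridlines, it crosses the y-axis at y ∈ {-2, 0}.
Finally, fitting integer coefficients to these (and the overall shape) gives p.

2*x^2 + 2*x*y - y^2 - 2*y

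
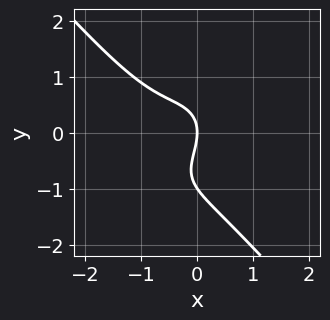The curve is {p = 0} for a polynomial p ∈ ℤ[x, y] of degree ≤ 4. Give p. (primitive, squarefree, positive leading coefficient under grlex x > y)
3*x^3 + 2*y^3 + 3*x^2 + 2*y^2 + 3*x

(a) Degree: no degree-2 curve has this shape, so deg p = 3.
(b) Observable constraints: it crosses the x-axis at the gridline x = 0; the y-axis gridline crossings are at y ∈ {-1, 0}.
(c) The integer polynomial consistent with all of this is the stated p.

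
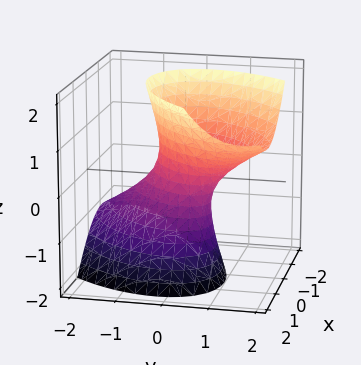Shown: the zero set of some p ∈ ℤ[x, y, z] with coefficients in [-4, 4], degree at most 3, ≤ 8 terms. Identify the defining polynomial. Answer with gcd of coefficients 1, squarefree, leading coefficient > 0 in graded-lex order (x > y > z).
First, the degree is 2 — the shape is more complex than any degree-1 surface.
Then, reading off the gridlines: it misses every integer gridline on the z-axis.
Finally, solving for integer coefficients yields p as stated.

2*x^2 - 2*x*y + 2*y^2 - 2*y*z - z^2 - 1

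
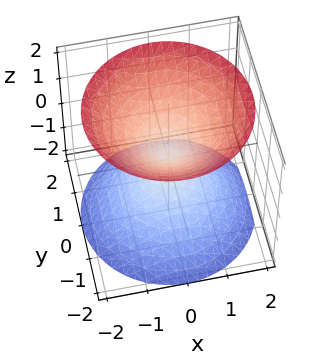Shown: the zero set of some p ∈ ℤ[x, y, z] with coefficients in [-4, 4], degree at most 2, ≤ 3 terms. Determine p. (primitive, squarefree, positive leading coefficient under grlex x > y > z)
x^2 + y^2 - z^2

First, the picture has 2 separate pieces. They look like related sheets of one shape, so recover p as a whole.
Then, deg p = 2. A double cone through the origin; a quadric.
Then, symmetries: the z ↦ −z reflection is a symmetry, so z appears only in even powers; rotational symmetry about the z-axis ⇒ p depends on x, y only through x² + y².
Then, observable constraints: it crosses the x-axis at the gridline x = 0; a circular section at z = -1 has radius exactly 1.
Finally, these observations pin down the coefficients.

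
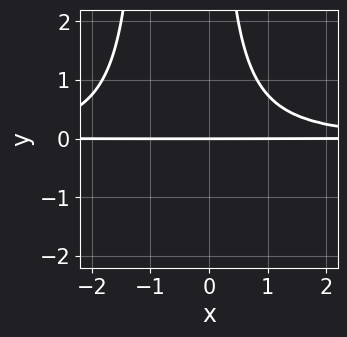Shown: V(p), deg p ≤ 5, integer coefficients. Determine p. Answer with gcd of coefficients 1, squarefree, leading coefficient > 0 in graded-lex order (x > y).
Degree: the shape is more complex than any degree-3 curve, so deg p = 4.
From the axis intercepts and sections: one y-axis crossing is at y = 0; the visible x-axis segment lies entirely on the curve.
Together with the visible shape, these determine p as stated.

2*x^2*y^2 + 2*x*y^2 - 3*y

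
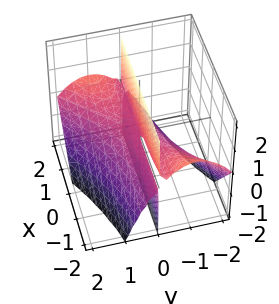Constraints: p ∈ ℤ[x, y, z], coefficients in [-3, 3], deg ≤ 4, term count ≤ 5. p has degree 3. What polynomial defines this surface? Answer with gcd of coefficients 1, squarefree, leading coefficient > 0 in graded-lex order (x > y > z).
(a) deg p = 3. No degree-2 surface has this shape.
(b) From the axis intercepts and sections: it meets the y-axis at y = 0 (among the integer gridlines); the visible z-axis segment lies entirely on the surface; every point of the x-axis in the box is on the surface.
(c) Solving for integer coefficients yields p as stated.

2*x*y^2 - 2*y^3 - 3*y*z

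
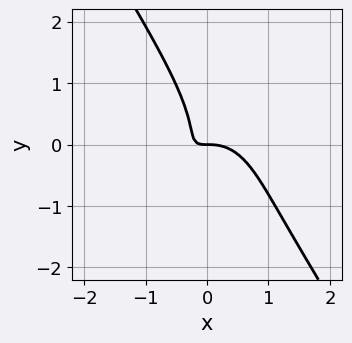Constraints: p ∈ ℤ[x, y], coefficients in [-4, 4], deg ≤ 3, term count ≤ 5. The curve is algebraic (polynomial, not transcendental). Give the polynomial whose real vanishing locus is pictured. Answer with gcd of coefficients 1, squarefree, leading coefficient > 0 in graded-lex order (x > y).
1. deg p = 3. A generic line meets the curve in up to 3 points.
2. Checking where it meets the axes: it crosses the x-axis at the gridline x = 0; one y-axis crossing is at y = 0.
3. Together with the visible shape, these determine p as stated.

3*x^3 + 2*x*y^2 + 2*y^3 + 3*x*y + y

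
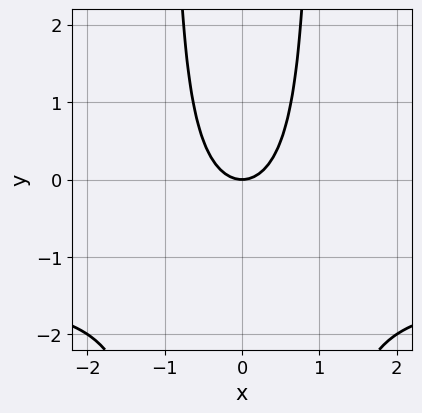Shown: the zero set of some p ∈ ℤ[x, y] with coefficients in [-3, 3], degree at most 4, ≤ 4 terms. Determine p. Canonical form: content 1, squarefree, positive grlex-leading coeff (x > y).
1. Degree: the shape is more complex than any degree-2 curve, so deg p = 3.
2. Symmetries: mirror symmetry x ↦ −x ⇒ only even powers of x.
3. Checking where it meets the axes: it crosses the y-axis at the gridline y = 0; it meets the x-axis at x = 0 (among the integer gridlines).
4. The integer polynomial consistent with all of this is the stated p.

2*x^2*y + 3*x^2 - 2*y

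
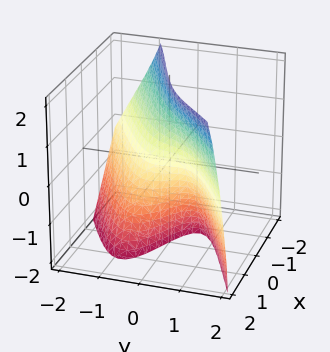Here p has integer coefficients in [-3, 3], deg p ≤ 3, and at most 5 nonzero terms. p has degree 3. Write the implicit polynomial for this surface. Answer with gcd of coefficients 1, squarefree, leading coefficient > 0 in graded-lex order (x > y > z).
(a) Degree: no degree-2 surface has this shape, so deg p = 3.
(b) Observable constraints: it crosses the x-axis at the gridline x = 0; every point of the z-axis in the box is on the surface; it meets the y-axis at y = 0 (among the integer gridlines).
(c) Matching integer coefficients to the picture gives p.

2*x*y^2 - 3*y^3 + y^2*z - 3*y*z + 3*x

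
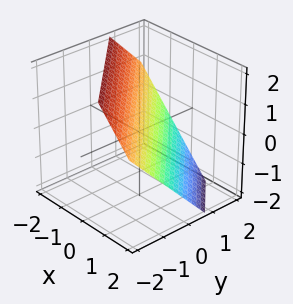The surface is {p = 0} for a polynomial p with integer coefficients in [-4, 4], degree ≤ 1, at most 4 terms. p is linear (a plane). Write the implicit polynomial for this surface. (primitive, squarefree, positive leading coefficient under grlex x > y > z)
First, deg p = 1. The surface is flat (a plane).
Finally, putting this together gives p.

3*x + 3*y + 3*z - 2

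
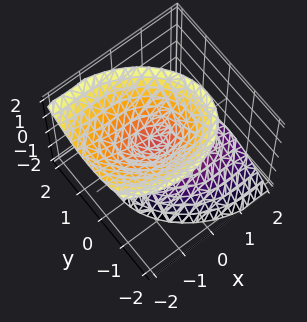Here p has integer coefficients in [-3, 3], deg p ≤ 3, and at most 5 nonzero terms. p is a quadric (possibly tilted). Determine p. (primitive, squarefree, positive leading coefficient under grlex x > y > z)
First, the picture has 2 separate pieces. They look like related sheets of one shape, so recover p as a whole.
Next, deg p = 2. The shape is more complex than any degree-1 surface.
Then, from the axis intercepts and sections: it meets the x-axis at x = 0 (among the integer gridlines); it crosses the y-axis at the gridline y = 0; one z-axis crossing is at z = 0.
Finally, matching integer coefficients to the picture gives p.

2*x^2 + x*y + 2*x*z + 3*y^2 - 2*z^2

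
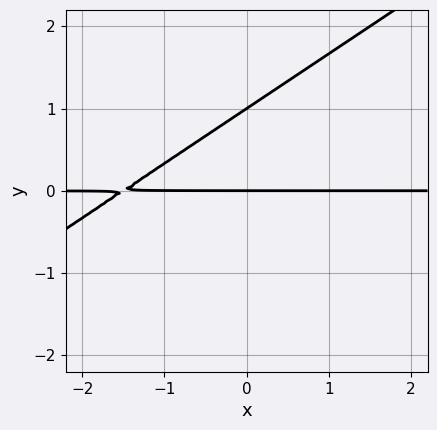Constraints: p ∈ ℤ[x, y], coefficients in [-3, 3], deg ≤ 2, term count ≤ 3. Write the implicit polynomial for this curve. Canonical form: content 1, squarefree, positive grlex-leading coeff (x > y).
2*x*y - 3*y^2 + 3*y

The degree is 2 — no degree-1 curve has this shape.
From the axis intercepts and sections: every point of the x-axis in the box is on the curve; the y-axis gridline crossings are at y ∈ {0, 1}.
Assembling these constraints gives the stated polynomial.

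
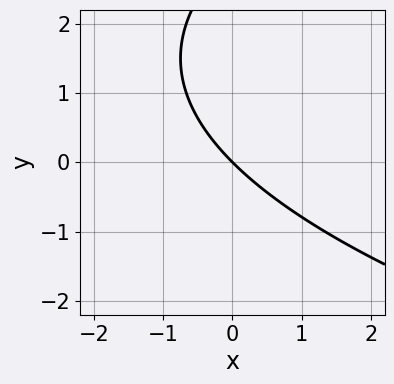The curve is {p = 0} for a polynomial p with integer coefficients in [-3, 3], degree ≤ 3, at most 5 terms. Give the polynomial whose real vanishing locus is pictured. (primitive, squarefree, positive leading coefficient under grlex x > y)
y^2 - 3*x - 3*y

First, deg p = 2.
Then, reading off the gridlines: it meets the y-axis at y = 0 (among the integer gridlines); it crosses the x-axis at the gridline x = 0.
Finally, these observations pin down the coefficients.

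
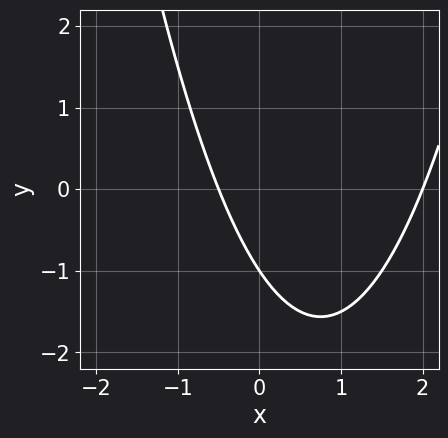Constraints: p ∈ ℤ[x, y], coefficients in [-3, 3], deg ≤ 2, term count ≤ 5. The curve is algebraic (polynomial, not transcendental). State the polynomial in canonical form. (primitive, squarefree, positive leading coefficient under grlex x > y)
1. The degree is 2 — a generic line meets the curve in up to 2 points.
2. Against the integer gridlines: it meets the y-axis at y = -1 (among the integer gridlines); it meets the x-axis at x = 2 (among the integer gridlines).
3. Putting this together gives p.

2*x^2 - 3*x - 2*y - 2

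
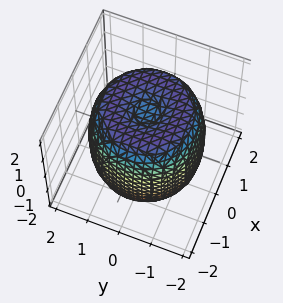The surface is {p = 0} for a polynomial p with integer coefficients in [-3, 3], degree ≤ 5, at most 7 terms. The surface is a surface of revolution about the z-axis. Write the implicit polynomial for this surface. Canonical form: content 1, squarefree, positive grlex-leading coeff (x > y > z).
x^4 + 2*x^2*y^2 + y^4 - 2*x^2 - 2*y^2 + z^2 - 2

1. The degree is 4 — no degree-3 surface has this shape.
2. By symmetry, the z-axis is an axis of rotation, so x and y enter only as x² + y².
3. Observable constraints: a circular section at z = -1 has radius between 1 and 2.
4. Solving for integer coefficients yields p as stated.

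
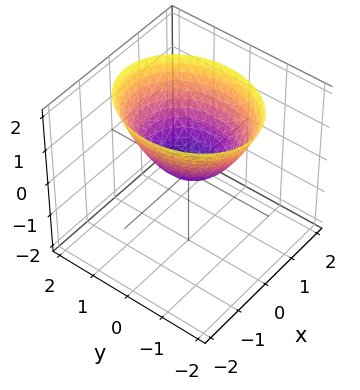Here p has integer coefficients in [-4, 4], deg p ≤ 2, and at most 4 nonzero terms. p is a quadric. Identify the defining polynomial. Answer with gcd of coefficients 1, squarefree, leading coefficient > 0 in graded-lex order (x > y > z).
First, the degree is 2 — a single bowl opening along one axis; a quadric.
Next, symmetries: mirror symmetry y ↦ −y ⇒ only even powers of y; mirror symmetry x ↦ −x ⇒ only even powers of x.
Then, reading off the gridlines: it crosses the y-axis at the gridline y = 0; one x-axis crossing is at x = 0; it meets the z-axis at z = 0 (among the integer gridlines).
Finally, matching integer coefficients to the picture gives p.

3*x^2 + 2*y^2 - 3*z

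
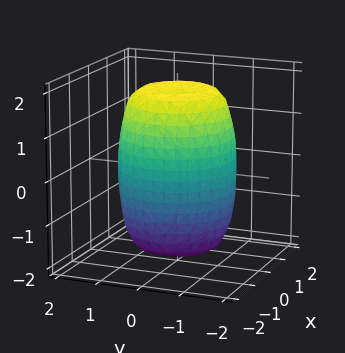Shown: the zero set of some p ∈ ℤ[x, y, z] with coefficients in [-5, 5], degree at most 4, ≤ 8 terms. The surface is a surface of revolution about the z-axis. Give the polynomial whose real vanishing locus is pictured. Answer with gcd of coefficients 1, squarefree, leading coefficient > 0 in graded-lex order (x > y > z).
2*x^4 + 4*x^2*y^2 + 2*y^4 - 2*x^2 - 2*y^2 + z^2 - 3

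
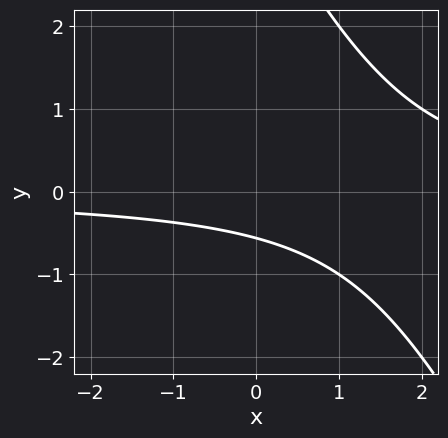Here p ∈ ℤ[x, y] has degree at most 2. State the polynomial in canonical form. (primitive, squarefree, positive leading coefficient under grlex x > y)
The degree is 2 — the shape is more complex than any degree-1 curve.
From the visible intercepts: it misses every integer gridline on the x-axis.
The integer polynomial consistent with all of this is the stated p.

2*x*y + y^2 - 3*y - 2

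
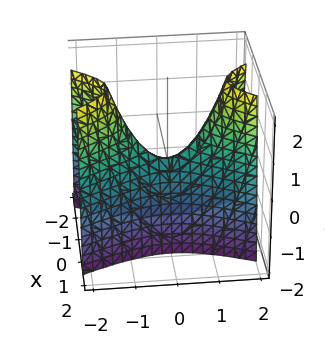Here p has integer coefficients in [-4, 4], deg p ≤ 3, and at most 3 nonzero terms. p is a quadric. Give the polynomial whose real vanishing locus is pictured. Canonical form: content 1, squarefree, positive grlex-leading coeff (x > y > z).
3*x^2 - y^2 + z

deg p = 2. A hyperbolic paraboloid; a quadric.
Symmetries: mirror symmetry x ↦ −x ⇒ only even powers of x; the y ↦ −y reflection is a symmetry, so y appears only in even powers.
Checking where it meets the axes: one x-axis crossing is at x = 0; it meets the z-axis at z = 0 (among the integer gridlines); it meets the y-axis at y = 0 (among the integer gridlines).
Fitting integer coefficients to these (and the overall shape) gives p.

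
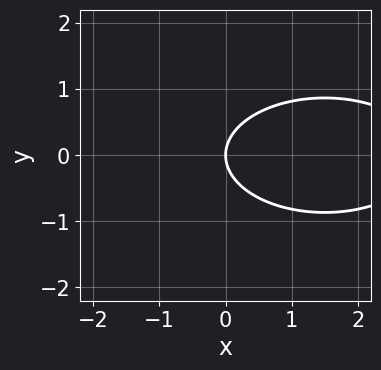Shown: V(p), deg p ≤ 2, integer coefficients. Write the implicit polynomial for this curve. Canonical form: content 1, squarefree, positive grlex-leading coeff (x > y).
x^2 + 3*y^2 - 3*x

(a) deg p = 2. No degree-1 curve has this shape.
(b) Symmetries: it's symmetric under y → −y, forcing even powers of y.
(c) Reading off the gridlines: one x-axis crossing is at x = 0; it crosses the y-axis at the gridline y = 0.
(d) Putting this together gives p.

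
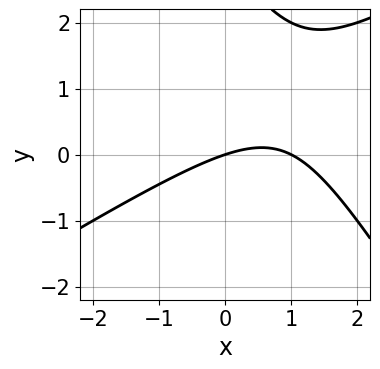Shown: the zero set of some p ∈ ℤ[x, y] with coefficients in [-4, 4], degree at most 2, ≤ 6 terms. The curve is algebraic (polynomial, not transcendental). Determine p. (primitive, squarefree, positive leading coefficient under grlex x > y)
1. deg p = 2.
2. Against the integer gridlines: among the integer gridlines, it crosses the x-axis at x ∈ {0, 1}; it meets the y-axis at y = 0 (among the integer gridlines).
3. The integer polynomial consistent with all of this is the stated p.

x^2 - x*y - y^2 - x + 3*y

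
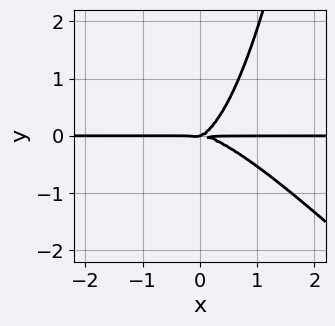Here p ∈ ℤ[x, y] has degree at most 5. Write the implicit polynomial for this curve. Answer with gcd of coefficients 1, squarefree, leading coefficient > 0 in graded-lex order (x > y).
3*x^3*y + 3*x^2*y^2 + x*y^2 - 3*y^3

The degree is 4 — no degree-3 curve has this shape.
From the axis intercepts and sections: it crosses the y-axis at the gridline y = 0; every point of the x-axis in the box is on the curve.
Putting this together gives p.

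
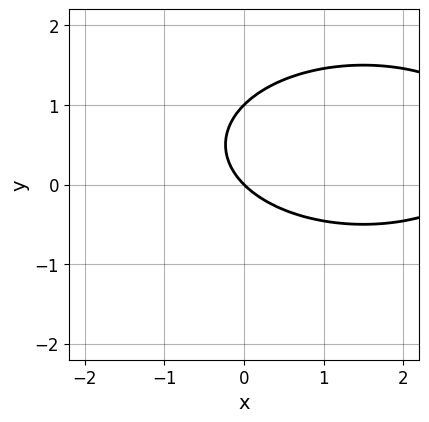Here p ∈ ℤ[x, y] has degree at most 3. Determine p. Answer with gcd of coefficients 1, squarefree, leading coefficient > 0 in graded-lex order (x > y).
x^2 + 3*y^2 - 3*x - 3*y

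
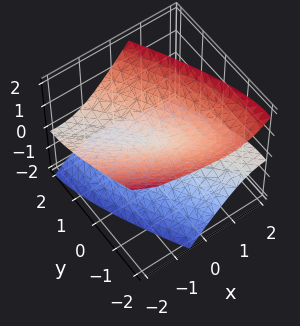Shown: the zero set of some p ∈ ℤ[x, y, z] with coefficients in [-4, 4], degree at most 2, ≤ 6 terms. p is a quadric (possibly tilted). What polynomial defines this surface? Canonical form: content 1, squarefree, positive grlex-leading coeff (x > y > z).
x^2 + 2*x*y + 2*x*z + y^2 - 2*z^2

(a) I count 2 distinct pieces. They look like related sheets of one shape, so recover p as a whole.
(b) deg p = 2. The shape is more complex than any degree-1 surface.
(c) From the visible intercepts: it meets the x-axis at x = 0 (among the integer gridlines); one z-axis crossing is at z = 0; it meets the y-axis at y = 0 (among the integer gridlines).
(d) Matching integer coefficients to the picture gives p.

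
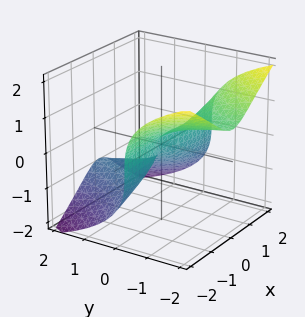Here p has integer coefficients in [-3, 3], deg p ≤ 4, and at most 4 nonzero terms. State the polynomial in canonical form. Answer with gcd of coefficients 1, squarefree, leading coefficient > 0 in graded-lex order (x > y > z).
1. Degree: the shape is more complex than any degree-2 surface, so deg p = 3.
2. Checking where it meets the axes: it crosses the y-axis at the gridline y = 0; one z-axis crossing is at z = 0; it meets the x-axis at x = 0 (among the integer gridlines).
3. Matching integer coefficients to the picture gives p.

3*x^2*y + 3*z^3 + x^2 + y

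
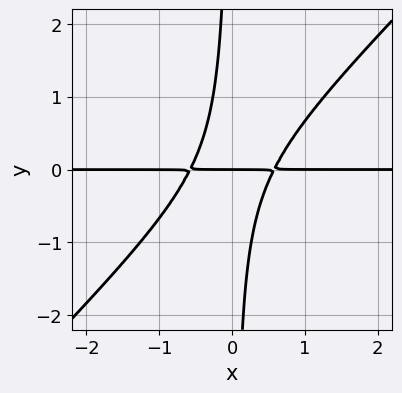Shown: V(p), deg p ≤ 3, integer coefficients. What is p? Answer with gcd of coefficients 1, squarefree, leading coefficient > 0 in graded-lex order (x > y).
3*x^2*y - 3*x*y^2 - y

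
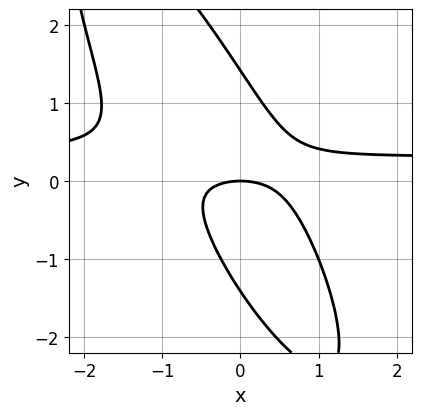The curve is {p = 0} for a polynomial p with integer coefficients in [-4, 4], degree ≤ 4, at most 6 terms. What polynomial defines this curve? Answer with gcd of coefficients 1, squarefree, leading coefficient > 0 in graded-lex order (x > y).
3*x^2*y + 3*x*y^2 + y^3 - x^2 - 2*y

First, the degree is 3 — no degree-2 curve has this shape.
Then, from the axis intercepts and sections: it crosses the y-axis at the gridline y = 0; it crosses the x-axis at the gridline x = 0.
Finally, putting this together gives p.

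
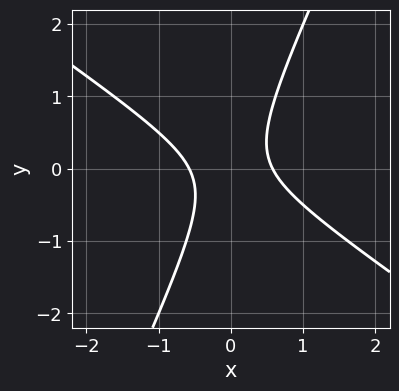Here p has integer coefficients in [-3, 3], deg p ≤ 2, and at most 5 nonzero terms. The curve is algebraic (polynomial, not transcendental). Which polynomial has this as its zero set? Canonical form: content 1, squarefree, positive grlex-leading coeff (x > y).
First, deg p = 2. A generic line meets the curve in up to 2 points.
Next, reading off the gridlines: the curve avoids every integer y-axis point in the box.
Finally, matching integer coefficients to the picture gives p.

3*x^2 + 3*x*y - 2*y^2 - 1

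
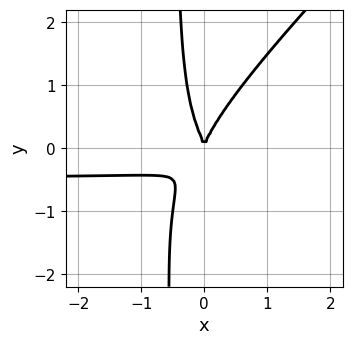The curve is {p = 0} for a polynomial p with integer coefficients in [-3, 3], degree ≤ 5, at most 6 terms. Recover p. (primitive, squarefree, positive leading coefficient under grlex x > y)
2*x^2*y^2 - 2*x*y^3 + 3*x^2*y - y^3 + x^2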